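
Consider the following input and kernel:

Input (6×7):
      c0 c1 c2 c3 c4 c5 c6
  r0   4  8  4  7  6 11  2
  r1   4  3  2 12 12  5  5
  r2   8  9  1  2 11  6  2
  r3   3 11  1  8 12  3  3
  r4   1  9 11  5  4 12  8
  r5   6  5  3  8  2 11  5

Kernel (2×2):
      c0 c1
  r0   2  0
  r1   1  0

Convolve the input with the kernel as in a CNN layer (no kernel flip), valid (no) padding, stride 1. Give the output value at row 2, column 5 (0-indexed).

15

The receptive field on the input at this output position is [6 2 / 3 3]. Elementwise product with the kernel and sum: 6·2 + 3·1.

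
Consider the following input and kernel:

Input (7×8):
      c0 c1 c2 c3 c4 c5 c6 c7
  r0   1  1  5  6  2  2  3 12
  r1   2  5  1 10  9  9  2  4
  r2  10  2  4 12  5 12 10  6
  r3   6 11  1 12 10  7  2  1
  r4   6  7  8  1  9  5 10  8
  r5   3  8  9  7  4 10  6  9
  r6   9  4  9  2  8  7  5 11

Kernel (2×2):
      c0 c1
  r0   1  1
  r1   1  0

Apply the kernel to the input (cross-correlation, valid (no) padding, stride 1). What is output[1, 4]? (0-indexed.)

The receptive field on the input at this output position is [9 9 / 5 12]. Elementwise product with the kernel and sum: 9·1 + 9·1 + 5·1.

23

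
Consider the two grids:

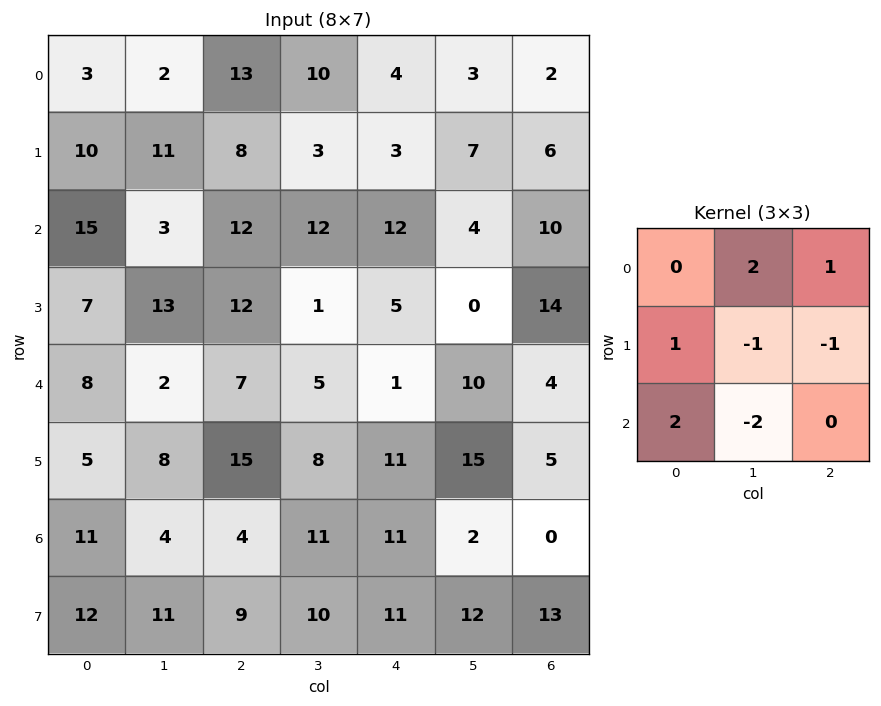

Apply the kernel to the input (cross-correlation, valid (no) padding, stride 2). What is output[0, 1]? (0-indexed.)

The receptive field on the input at this output position is [13 10 4 / 8 3 3 / 12 12 12]. Elementwise product with the kernel and sum: 10·2 + 4·1 + 8·1 + 3·-1 + 3·-1 + 12·2 + 12·-2.

26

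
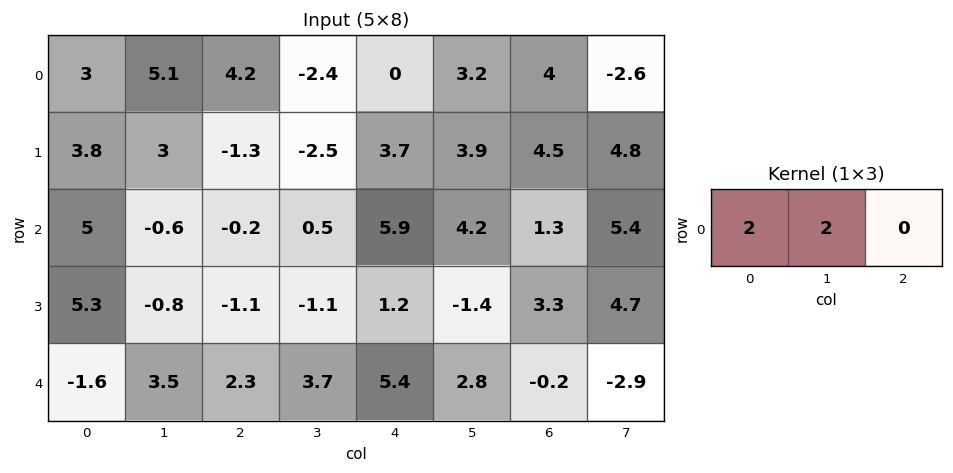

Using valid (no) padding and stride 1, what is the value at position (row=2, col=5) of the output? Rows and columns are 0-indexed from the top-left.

11

The receptive field on the input at this output position is [4.2 1.3 5.4]. Elementwise product with the kernel and sum: 4.2·2 + 1.3·2.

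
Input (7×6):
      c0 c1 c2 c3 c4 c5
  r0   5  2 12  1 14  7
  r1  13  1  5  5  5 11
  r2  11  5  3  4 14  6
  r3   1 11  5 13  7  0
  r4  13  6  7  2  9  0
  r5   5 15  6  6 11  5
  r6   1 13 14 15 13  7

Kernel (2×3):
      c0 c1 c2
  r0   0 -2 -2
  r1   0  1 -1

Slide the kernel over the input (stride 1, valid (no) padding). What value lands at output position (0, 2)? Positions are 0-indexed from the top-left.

-30

The receptive field on the input at this output position is [12 1 14 / 5 5 5]. Elementwise product with the kernel and sum: 1·-2 + 14·-2 + 5·1 + 5·-1.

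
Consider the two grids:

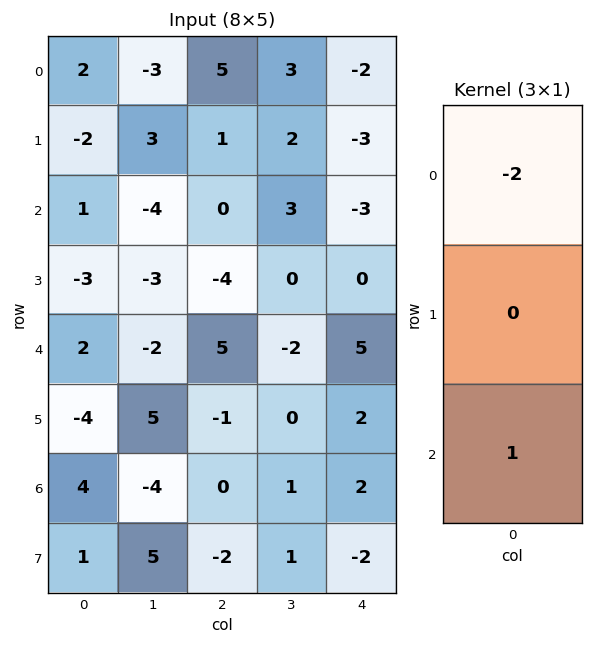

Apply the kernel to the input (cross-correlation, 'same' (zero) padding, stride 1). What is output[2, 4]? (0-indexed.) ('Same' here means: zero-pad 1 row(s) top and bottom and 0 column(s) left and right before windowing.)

6

The receptive field on the zero-padded input at this output position is [-3 / -3 / 0]. Elementwise product with the kernel and sum: -3·-2 + 0·1.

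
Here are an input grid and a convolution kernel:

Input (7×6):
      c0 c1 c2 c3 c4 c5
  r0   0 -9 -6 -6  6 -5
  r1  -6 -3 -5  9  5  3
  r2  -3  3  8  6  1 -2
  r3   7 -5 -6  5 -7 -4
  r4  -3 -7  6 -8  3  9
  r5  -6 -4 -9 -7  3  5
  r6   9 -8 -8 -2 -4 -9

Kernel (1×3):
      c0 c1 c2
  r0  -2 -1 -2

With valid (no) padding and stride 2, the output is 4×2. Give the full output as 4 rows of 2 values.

21 6
-13 -24
1 -10
6 26

Output[0,0]: The receptive field on the input at this output position is [0 -9 -6]. Elementwise product with the kernel and sum: 0·-2 + -9·-1 + -6·-2.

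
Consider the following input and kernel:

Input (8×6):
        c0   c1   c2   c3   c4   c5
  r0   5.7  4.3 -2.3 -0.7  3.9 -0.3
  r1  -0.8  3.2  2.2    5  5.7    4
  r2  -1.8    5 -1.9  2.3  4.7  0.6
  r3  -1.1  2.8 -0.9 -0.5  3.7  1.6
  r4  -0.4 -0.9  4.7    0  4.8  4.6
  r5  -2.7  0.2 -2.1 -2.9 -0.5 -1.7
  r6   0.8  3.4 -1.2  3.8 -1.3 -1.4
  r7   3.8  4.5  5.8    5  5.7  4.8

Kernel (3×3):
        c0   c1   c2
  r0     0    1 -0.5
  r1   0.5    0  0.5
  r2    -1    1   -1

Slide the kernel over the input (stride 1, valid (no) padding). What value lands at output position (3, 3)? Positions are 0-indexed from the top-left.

9.3

The receptive field on the input at this output position is [-0.5 3.7 1.6 / 0 4.8 4.6 / -2.9 -0.5 -1.7]. Elementwise product with the kernel and sum: 3.7·1 + 1.6·-0.5 + 0·0.5 + 4.6·0.5 + -2.9·-1 + -0.5·1 + -1.7·-1.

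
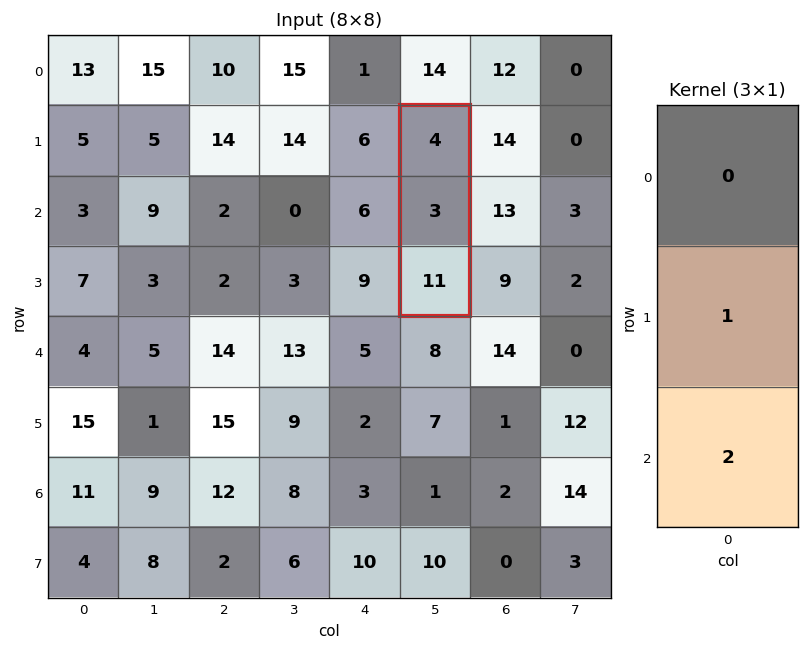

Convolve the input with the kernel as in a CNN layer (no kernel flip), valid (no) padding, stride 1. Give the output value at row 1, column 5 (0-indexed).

The receptive field on the input at this output position is [4 / 3 / 11]. Elementwise product with the kernel and sum: 3·1 + 11·2.

25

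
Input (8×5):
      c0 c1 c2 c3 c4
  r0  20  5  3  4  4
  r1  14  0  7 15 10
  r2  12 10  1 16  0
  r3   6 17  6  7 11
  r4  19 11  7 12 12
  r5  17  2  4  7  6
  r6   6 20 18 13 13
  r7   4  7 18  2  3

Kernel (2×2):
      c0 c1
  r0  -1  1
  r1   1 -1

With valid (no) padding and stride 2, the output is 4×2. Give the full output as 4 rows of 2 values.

-1 -7
-13 14
7 2
11 11

Output[0,0]: The receptive field on the input at this output position is [20 5 / 14 0]. Elementwise product with the kernel and sum: 20·-1 + 5·1 + 14·1 + 0·-1.
Output[0,1]: The receptive field on the input at this output position is [3 4 / 7 15]. Elementwise product with the kernel and sum: 3·-1 + 4·1 + 7·1 + 15·-1.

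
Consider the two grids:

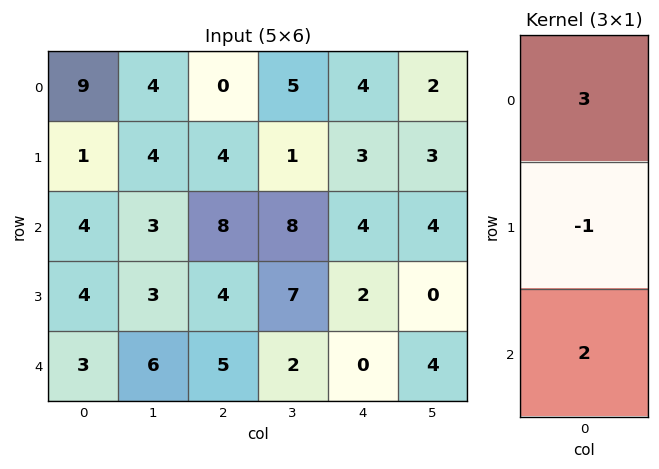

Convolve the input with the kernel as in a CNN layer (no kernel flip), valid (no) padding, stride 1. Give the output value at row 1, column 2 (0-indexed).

The receptive field on the input at this output position is [4 / 8 / 4]. Elementwise product with the kernel and sum: 4·3 + 8·-1 + 4·2.

12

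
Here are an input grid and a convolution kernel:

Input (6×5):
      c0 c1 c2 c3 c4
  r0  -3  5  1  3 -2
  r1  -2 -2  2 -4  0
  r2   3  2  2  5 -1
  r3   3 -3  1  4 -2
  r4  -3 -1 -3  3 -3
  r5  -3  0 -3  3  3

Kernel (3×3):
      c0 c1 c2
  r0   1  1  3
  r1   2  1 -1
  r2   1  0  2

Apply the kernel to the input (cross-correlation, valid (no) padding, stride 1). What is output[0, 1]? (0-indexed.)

The receptive field on the input at this output position is [5 1 3 / -2 2 -4 / 2 2 5]. Elementwise product with the kernel and sum: 5·1 + 1·1 + 3·3 + -2·2 + 2·1 + -4·-1 + 2·1 + 5·2.

29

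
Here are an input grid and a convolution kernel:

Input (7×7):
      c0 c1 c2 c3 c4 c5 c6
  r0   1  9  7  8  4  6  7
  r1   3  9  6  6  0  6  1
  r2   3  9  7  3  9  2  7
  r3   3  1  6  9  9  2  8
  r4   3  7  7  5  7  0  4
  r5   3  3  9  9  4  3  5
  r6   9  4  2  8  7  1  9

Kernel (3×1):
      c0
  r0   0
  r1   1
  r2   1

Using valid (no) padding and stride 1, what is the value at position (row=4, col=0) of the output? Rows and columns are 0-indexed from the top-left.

12

The receptive field on the input at this output position is [3 / 3 / 9]. Elementwise product with the kernel and sum: 3·1 + 9·1.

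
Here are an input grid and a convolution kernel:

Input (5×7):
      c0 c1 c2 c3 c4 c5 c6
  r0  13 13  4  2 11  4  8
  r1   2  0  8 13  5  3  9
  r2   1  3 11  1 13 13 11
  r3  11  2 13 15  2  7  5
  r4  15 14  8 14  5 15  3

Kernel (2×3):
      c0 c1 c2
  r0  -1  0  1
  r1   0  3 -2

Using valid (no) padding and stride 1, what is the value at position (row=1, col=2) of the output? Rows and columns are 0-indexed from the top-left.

-26

The receptive field on the input at this output position is [8 13 5 / 11 1 13]. Elementwise product with the kernel and sum: 8·-1 + 5·1 + 1·3 + 13·-2.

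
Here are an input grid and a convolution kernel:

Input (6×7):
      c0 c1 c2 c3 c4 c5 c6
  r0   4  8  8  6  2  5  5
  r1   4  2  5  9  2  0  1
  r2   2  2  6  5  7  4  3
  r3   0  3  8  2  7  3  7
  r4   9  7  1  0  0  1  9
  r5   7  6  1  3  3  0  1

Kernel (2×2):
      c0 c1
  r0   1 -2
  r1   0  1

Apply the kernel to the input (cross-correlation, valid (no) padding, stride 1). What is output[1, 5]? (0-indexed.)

The receptive field on the input at this output position is [0 1 / 4 3]. Elementwise product with the kernel and sum: 0·1 + 1·-2 + 3·1.

1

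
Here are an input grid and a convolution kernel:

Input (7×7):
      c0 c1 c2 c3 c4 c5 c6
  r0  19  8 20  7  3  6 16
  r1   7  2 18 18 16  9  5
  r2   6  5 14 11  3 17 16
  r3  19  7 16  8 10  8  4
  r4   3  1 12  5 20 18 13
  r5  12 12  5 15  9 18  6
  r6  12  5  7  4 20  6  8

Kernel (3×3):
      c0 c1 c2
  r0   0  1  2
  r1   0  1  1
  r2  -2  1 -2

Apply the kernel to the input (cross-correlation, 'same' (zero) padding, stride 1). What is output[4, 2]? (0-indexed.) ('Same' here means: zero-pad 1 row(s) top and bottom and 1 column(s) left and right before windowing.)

0

The receptive field on the zero-padded input at this output position is [7 16 8 / 1 12 5 / 12 5 15]. Elementwise product with the kernel and sum: 16·1 + 8·2 + 12·1 + 5·1 + 12·-2 + 5·1 + 15·-2.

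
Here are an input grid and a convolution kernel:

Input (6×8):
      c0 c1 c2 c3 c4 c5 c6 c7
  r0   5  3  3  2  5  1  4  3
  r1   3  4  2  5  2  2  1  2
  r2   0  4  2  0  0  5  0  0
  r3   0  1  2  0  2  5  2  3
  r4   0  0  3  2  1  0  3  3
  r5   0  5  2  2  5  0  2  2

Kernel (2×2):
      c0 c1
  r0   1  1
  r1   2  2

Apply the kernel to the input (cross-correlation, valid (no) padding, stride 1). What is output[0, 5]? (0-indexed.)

The receptive field on the input at this output position is [1 4 / 2 1]. Elementwise product with the kernel and sum: 1·1 + 4·1 + 2·2 + 1·2.

11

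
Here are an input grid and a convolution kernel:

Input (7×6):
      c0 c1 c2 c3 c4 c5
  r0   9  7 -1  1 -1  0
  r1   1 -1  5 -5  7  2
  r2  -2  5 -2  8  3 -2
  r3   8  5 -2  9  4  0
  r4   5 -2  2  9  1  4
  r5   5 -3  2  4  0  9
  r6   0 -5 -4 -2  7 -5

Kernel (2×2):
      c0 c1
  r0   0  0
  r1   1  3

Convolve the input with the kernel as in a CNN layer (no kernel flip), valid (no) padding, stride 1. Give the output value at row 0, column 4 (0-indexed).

The receptive field on the input at this output position is [-1 0 / 7 2]. Elementwise product with the kernel and sum: 7·1 + 2·3.

13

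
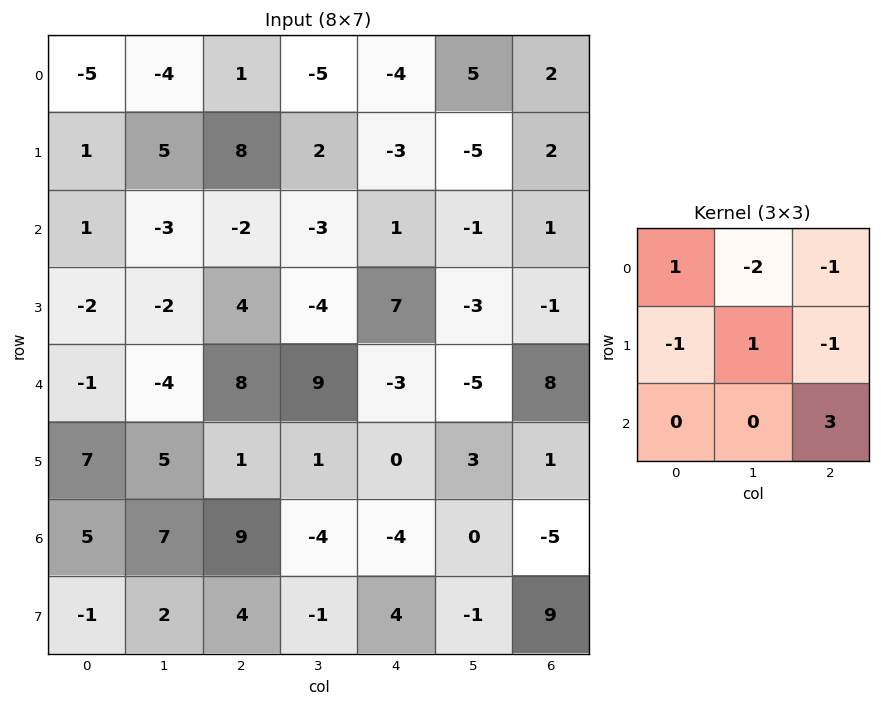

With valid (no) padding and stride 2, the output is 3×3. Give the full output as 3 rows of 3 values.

Output[0,0]: The receptive field on the input at this output position is [-5 -4 1 / 1 5 8 / 1 -3 -2]. Elementwise product with the kernel and sum: -5·1 + -4·-2 + 1·-1 + 1·-1 + 5·1 + 8·-1 + -2·3.

-8 15 -17
29 -21 17
23 -19 -14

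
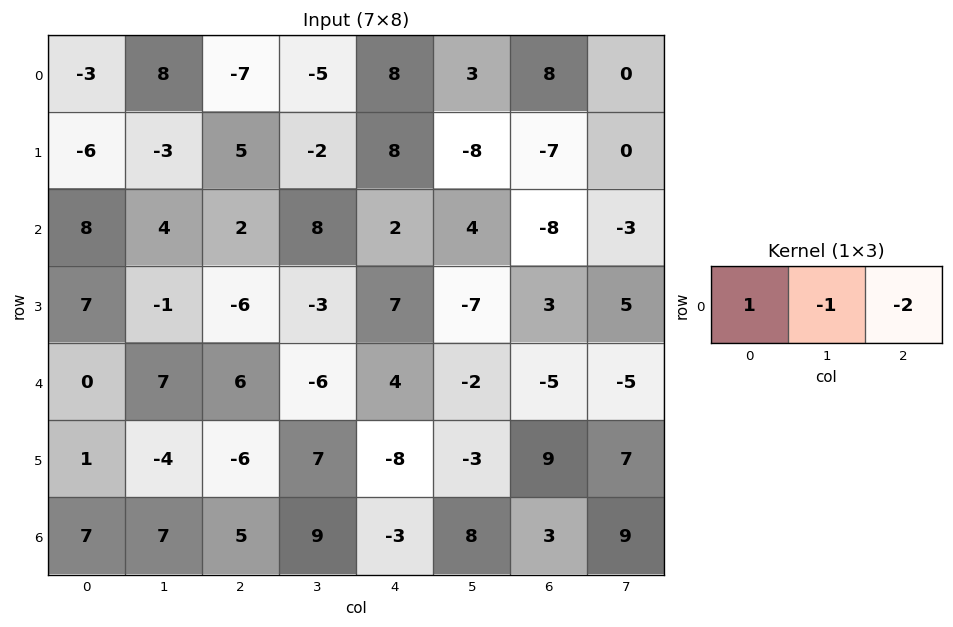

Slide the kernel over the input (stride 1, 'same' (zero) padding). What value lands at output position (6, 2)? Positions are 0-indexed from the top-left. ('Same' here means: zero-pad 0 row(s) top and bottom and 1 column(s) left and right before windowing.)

The receptive field on the zero-padded input at this output position is [7 5 9]. Elementwise product with the kernel and sum: 7·1 + 5·-1 + 9·-2.

-16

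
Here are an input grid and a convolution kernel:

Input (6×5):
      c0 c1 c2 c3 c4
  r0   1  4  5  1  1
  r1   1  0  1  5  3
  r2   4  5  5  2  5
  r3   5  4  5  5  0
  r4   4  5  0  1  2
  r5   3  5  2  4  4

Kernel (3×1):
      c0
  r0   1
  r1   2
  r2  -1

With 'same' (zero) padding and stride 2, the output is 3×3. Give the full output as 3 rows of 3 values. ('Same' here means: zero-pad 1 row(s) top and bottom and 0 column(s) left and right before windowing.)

1 9 -1
4 6 13
10 3 0

Output[0,0]: The receptive field on the zero-padded input at this output position is [0 / 1 / 1]. Elementwise product with the kernel and sum: 0·1 + 1·2 + 1·-1.
Output[0,1]: The receptive field on the zero-padded input at this output position is [0 / 5 / 1]. Elementwise product with the kernel and sum: 0·1 + 5·2 + 1·-1.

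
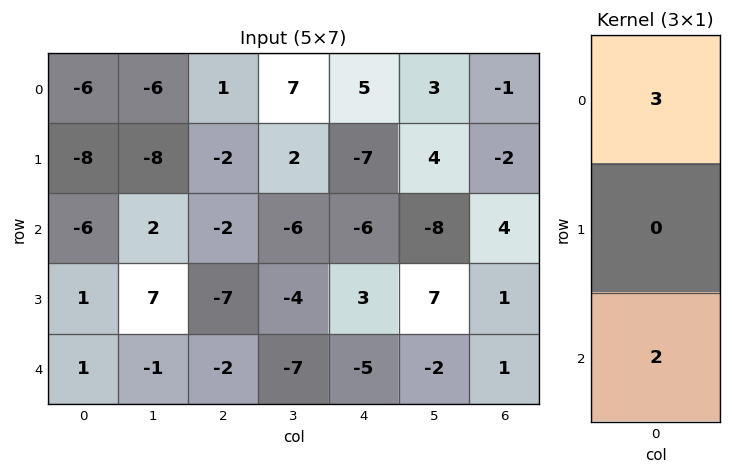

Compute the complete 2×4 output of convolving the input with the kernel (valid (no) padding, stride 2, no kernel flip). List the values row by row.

-30 -1 3 5
-16 -10 -28 14

Output[0,0]: The receptive field on the input at this output position is [-6 / -8 / -6]. Elementwise product with the kernel and sum: -6·3 + -6·2.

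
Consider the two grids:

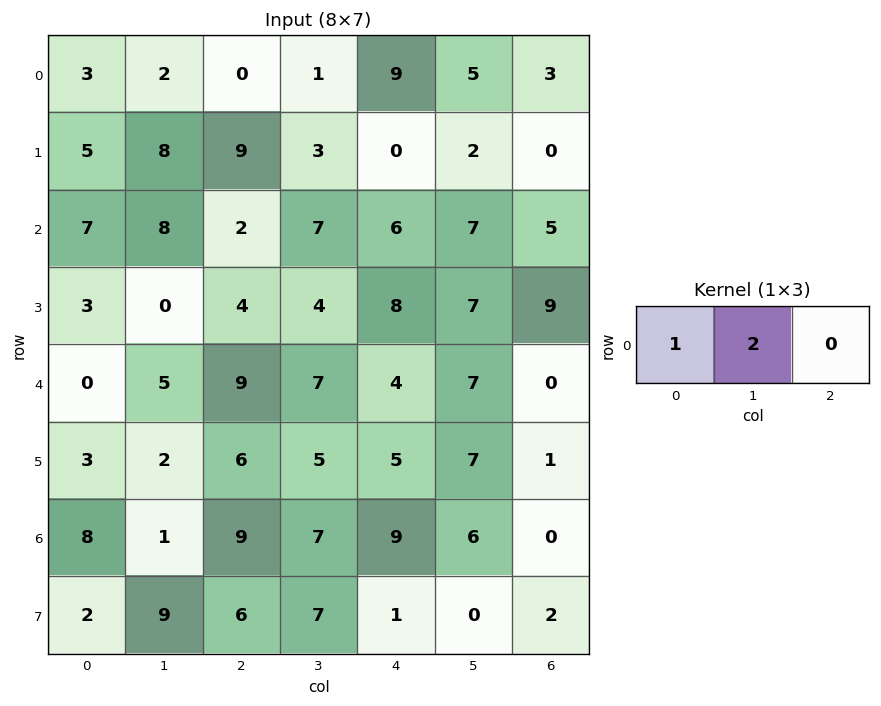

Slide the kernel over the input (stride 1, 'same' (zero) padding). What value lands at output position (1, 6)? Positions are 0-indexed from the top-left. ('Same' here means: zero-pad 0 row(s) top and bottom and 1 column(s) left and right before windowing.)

2

The receptive field on the zero-padded input at this output position is [2 0 0]. Elementwise product with the kernel and sum: 2·1 + 0·2.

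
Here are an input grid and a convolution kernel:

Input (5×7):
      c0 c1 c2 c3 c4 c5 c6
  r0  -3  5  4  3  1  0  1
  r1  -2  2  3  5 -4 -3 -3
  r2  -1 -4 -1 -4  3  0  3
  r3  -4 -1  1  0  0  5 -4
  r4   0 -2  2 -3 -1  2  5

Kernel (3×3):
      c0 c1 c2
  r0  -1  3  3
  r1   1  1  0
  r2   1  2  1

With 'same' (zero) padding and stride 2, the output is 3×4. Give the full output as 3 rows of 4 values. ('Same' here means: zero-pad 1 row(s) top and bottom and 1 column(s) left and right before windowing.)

-5 22 -2 -8
-10 18 -22 -6
-15 4 11 -10

Output[0,0]: The receptive field on the zero-padded input at this output position is [0 0 0 / 0 -3 5 / 0 -2 2]. Elementwise product with the kernel and sum: 0·-1 + 0·3 + 0·3 + 0·1 + -3·1 + 0·1 + -2·2 + 2·1.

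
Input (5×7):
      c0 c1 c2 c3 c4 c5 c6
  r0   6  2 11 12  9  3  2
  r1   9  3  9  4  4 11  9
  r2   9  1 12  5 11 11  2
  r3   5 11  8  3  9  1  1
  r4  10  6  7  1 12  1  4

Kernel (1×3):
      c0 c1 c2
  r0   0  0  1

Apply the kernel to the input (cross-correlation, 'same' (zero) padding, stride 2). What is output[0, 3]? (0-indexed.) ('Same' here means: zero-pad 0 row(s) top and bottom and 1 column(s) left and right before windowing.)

0

The receptive field on the zero-padded input at this output position is [3 2 0]. Elementwise product with the kernel and sum: 0·1.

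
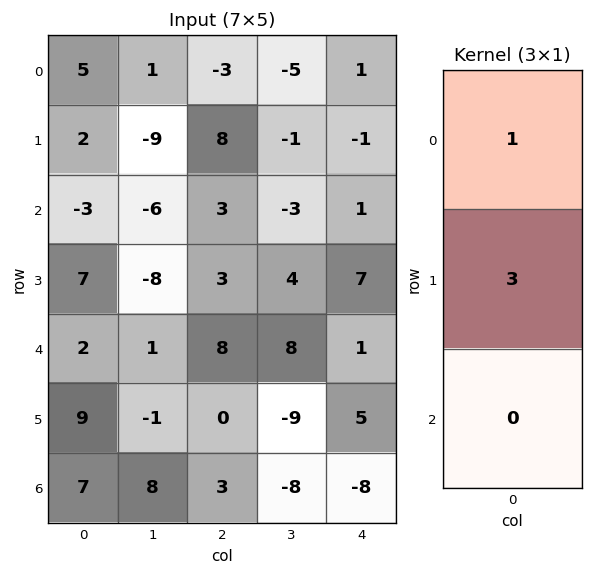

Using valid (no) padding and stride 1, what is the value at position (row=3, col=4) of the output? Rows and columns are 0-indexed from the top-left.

10

The receptive field on the input at this output position is [7 / 1 / 5]. Elementwise product with the kernel and sum: 7·1 + 1·3.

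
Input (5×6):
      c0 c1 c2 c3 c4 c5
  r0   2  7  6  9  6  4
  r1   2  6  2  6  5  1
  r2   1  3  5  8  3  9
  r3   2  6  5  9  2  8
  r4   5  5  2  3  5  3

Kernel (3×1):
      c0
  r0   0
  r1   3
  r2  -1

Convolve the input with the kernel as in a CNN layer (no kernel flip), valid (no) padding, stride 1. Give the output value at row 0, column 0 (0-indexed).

5

The receptive field on the input at this output position is [2 / 2 / 1]. Elementwise product with the kernel and sum: 2·3 + 1·-1.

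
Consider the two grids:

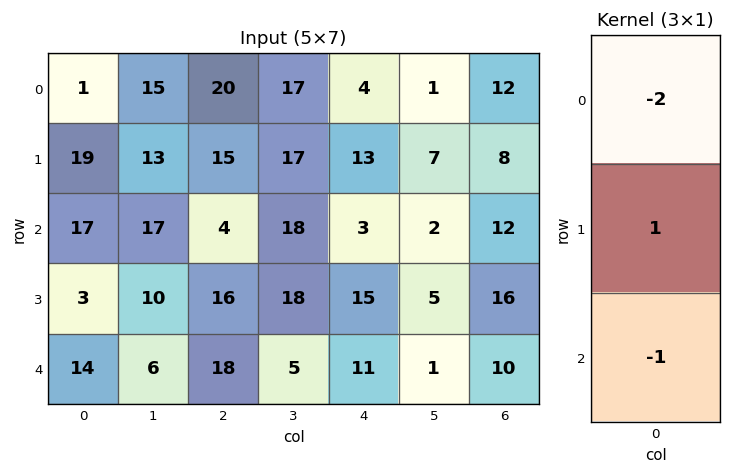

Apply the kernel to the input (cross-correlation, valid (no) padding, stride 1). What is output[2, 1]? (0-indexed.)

-30

The receptive field on the input at this output position is [17 / 10 / 6]. Elementwise product with the kernel and sum: 17·-2 + 10·1 + 6·-1.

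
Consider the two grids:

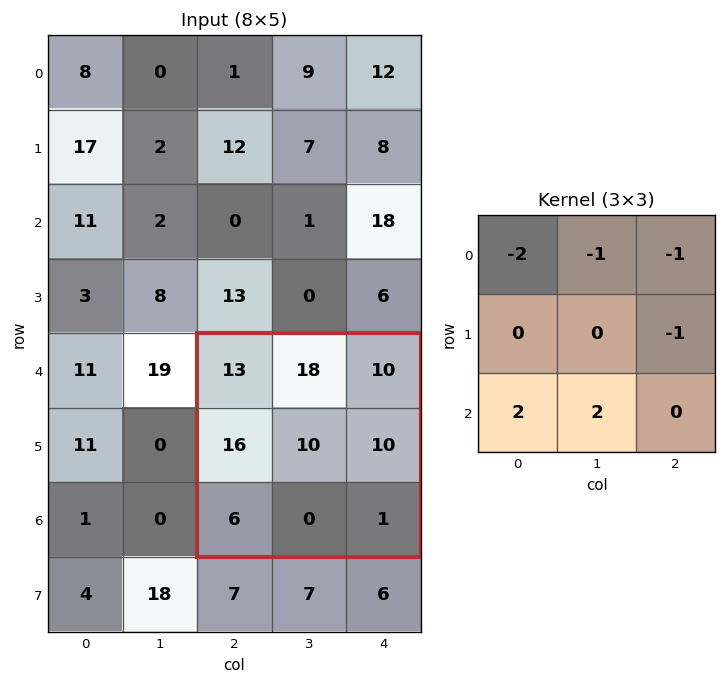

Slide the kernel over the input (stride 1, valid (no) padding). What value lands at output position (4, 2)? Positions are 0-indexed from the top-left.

-52

The receptive field on the input at this output position is [13 18 10 / 16 10 10 / 6 0 1]. Elementwise product with the kernel and sum: 13·-2 + 18·-1 + 10·-1 + 10·-1 + 6·2 + 0·2.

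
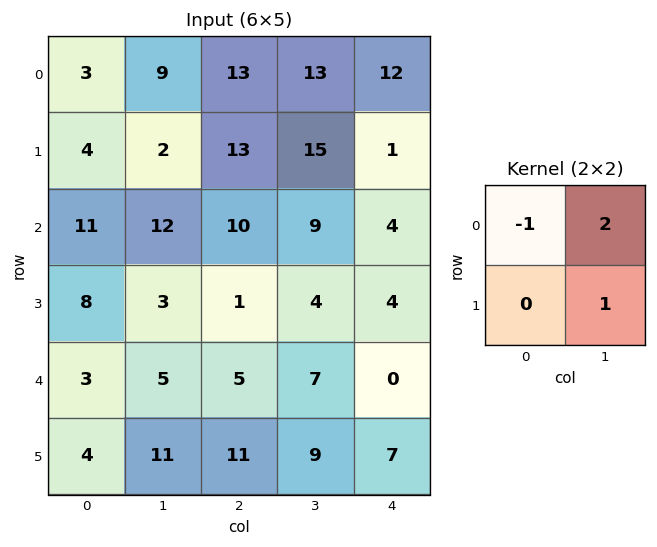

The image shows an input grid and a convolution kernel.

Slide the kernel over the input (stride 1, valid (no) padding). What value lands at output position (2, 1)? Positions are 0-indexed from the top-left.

The receptive field on the input at this output position is [12 10 / 3 1]. Elementwise product with the kernel and sum: 12·-1 + 10·2 + 1·1.

9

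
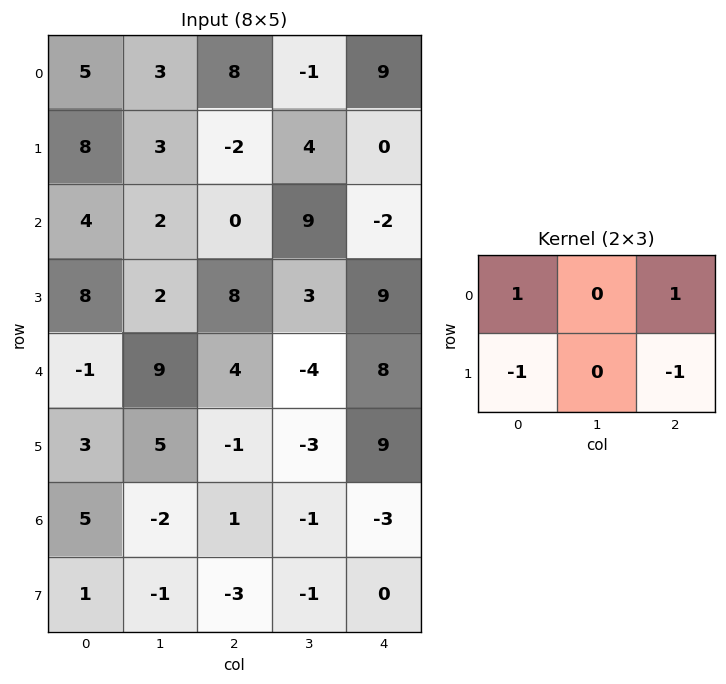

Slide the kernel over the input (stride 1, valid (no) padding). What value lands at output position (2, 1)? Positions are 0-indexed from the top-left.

6

The receptive field on the input at this output position is [2 0 9 / 2 8 3]. Elementwise product with the kernel and sum: 2·1 + 9·1 + 2·-1 + 3·-1.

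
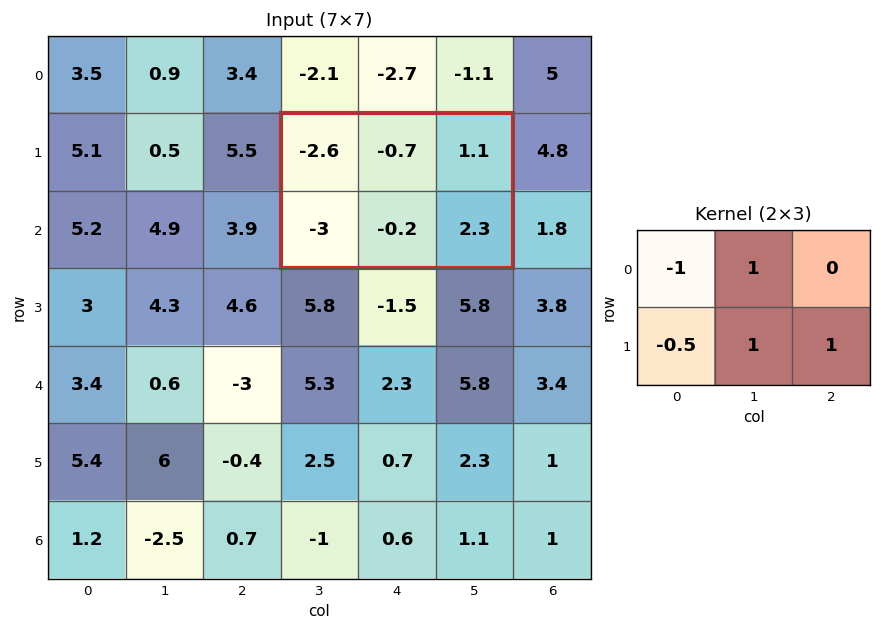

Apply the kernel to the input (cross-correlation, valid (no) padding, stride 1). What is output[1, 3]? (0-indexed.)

5.5

The receptive field on the input at this output position is [-2.6 -0.7 1.1 / -3 -0.2 2.3]. Elementwise product with the kernel and sum: -2.6·-1 + -0.7·1 + -3·-0.5 + -0.2·1 + 2.3·1.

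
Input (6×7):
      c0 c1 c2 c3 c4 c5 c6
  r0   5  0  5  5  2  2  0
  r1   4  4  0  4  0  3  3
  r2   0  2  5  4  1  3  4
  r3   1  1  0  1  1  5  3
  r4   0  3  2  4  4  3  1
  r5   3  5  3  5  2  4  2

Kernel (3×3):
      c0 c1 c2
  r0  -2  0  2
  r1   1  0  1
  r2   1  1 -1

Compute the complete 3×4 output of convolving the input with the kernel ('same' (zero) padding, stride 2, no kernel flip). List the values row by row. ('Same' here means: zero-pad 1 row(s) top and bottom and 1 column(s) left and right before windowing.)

0 5 8 8
10 6 2 5
3 10 18 -1

Output[0,0]: The receptive field on the zero-padded input at this output position is [0 0 0 / 0 5 0 / 0 4 4]. Elementwise product with the kernel and sum: 0·-2 + 0·2 + 0·1 + 0·1 + 0·1 + 4·1 + 4·-1.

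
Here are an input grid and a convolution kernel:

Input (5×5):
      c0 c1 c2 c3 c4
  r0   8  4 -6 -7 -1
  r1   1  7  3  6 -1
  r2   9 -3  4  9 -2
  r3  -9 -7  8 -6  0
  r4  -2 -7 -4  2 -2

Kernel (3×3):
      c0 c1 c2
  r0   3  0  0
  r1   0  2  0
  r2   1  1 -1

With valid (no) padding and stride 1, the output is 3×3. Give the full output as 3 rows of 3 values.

40 10 9
-27 36 29
8 -6 0

Output[0,0]: The receptive field on the input at this output position is [8 4 -6 / 1 7 3 / 9 -3 4]. Elementwise product with the kernel and sum: 8·3 + 7·2 + 9·1 + -3·1 + 4·-1.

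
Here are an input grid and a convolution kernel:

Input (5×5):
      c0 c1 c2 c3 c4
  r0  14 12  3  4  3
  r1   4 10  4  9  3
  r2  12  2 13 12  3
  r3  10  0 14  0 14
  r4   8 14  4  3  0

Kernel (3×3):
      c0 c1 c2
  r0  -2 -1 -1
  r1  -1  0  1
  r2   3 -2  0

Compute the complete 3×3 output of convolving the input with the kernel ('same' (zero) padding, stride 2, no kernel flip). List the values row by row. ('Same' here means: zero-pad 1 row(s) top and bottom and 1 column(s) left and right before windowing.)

Output[0,0]: The receptive field on the zero-padded input at this output position is [0 0 0 / 0 14 12 / 0 4 10]. Elementwise product with the kernel and sum: 0·-2 + 0·-1 + 0·-1 + 0·-1 + 12·1 + 0·3 + 4·-2.
Output[0,1]: The receptive field on the zero-padded input at this output position is [0 0 0 / 12 3 4 / 10 4 9]. Elementwise product with the kernel and sum: 0·-2 + 0·-1 + 0·-1 + 12·-1 + 4·1 + 10·3 + 4·-2.

4 14 17
-32 -51 -61
4 -25 -17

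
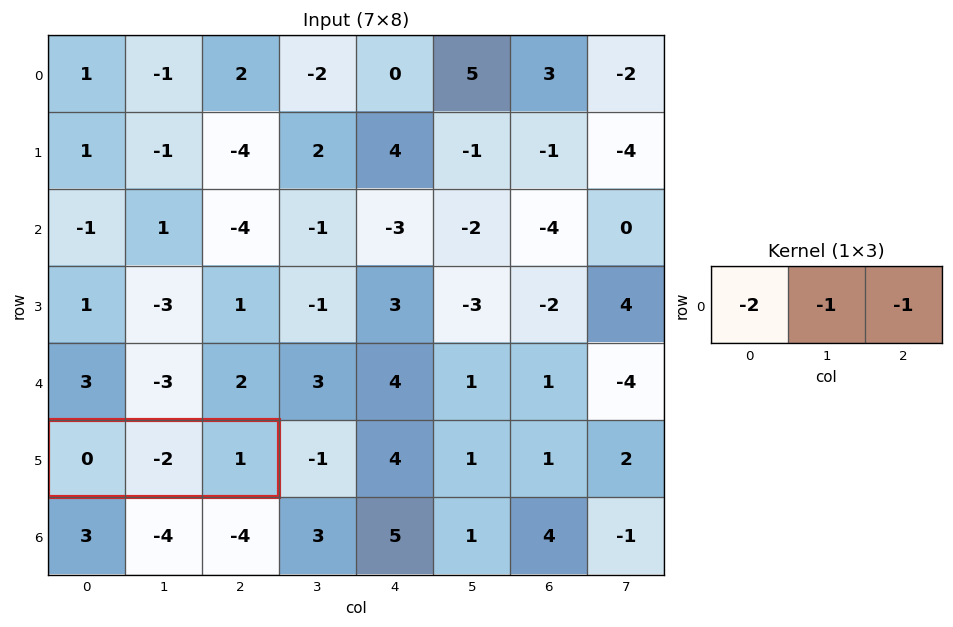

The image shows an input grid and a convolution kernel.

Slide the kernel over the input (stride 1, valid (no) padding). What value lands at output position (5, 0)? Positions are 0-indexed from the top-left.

1

The receptive field on the input at this output position is [0 -2 1]. Elementwise product with the kernel and sum: 0·-2 + -2·-1 + 1·-1.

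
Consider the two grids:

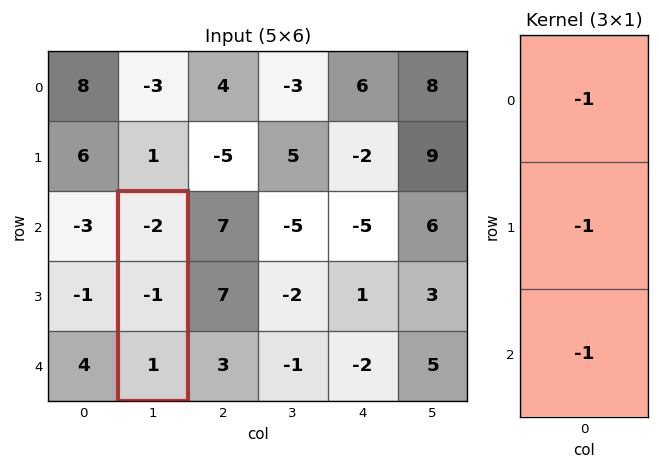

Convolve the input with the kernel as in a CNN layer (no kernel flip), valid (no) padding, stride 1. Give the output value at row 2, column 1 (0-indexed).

The receptive field on the input at this output position is [-2 / -1 / 1]. Elementwise product with the kernel and sum: -2·-1 + -1·-1 + 1·-1.

2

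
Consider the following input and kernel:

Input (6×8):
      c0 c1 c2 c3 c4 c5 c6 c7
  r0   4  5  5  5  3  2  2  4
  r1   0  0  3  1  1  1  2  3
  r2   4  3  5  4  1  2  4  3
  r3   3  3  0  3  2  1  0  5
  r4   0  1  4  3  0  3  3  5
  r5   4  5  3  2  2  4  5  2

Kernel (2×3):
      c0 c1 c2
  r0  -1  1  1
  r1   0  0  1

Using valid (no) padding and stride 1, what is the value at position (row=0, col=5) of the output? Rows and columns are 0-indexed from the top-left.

The receptive field on the input at this output position is [2 2 4 / 1 2 3]. Elementwise product with the kernel and sum: 2·-1 + 2·1 + 4·1 + 3·1.

7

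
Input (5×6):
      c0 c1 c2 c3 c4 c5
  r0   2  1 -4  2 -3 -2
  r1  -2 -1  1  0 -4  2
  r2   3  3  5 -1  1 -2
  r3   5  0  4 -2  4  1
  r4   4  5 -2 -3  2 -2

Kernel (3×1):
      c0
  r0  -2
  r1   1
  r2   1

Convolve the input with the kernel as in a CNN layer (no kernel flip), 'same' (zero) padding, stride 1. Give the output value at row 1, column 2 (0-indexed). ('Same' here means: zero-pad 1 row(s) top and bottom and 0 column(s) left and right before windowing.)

14

The receptive field on the zero-padded input at this output position is [-4 / 1 / 5]. Elementwise product with the kernel and sum: -4·-2 + 1·1 + 5·1.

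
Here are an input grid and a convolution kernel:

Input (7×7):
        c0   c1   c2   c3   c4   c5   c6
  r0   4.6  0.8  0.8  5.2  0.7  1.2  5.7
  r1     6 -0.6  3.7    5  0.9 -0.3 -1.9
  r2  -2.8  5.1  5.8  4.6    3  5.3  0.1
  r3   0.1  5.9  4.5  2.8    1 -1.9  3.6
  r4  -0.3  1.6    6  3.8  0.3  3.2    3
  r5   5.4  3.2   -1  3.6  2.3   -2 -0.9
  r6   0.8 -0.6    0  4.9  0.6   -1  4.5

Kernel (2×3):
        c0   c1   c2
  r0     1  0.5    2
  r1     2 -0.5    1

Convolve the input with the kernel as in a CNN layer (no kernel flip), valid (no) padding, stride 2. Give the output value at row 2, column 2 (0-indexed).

The receptive field on the input at this output position is [0.3 3.2 3 / 2.3 -2 -0.9]. Elementwise product with the kernel and sum: 0.3·1 + 3.2·0.5 + 3·2 + 2.3·2 + -2·-0.5 + -0.9·1.

12.6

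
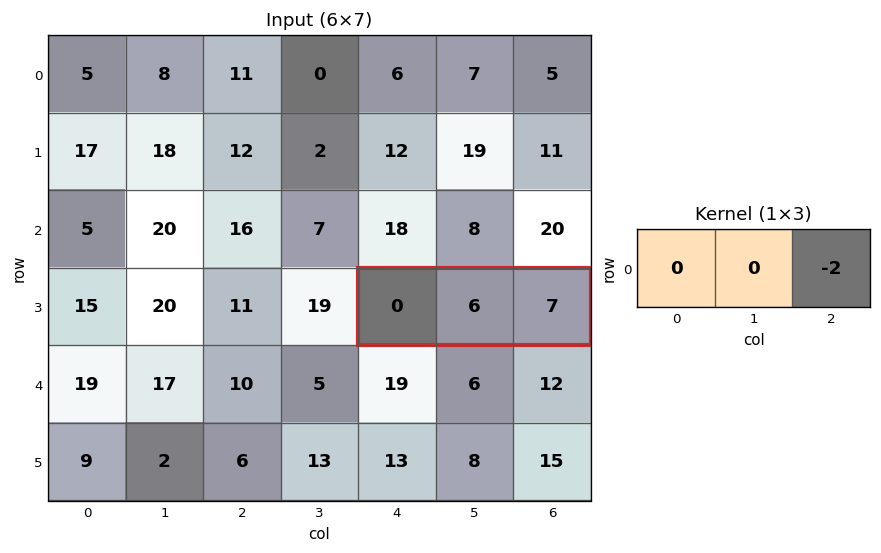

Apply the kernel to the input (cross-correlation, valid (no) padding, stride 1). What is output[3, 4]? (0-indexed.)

-14

The receptive field on the input at this output position is [0 6 7]. Elementwise product with the kernel and sum: 7·-2.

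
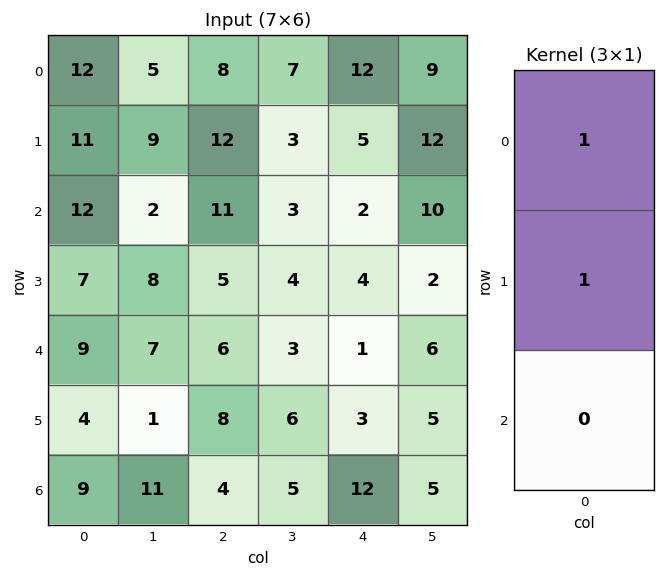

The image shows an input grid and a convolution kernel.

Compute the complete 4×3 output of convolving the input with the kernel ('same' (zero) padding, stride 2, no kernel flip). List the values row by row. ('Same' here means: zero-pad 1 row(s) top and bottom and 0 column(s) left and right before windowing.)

Output[0,0]: The receptive field on the zero-padded input at this output position is [0 / 12 / 11]. Elementwise product with the kernel and sum: 0·1 + 12·1.

12 8 12
23 23 7
16 11 5
13 12 15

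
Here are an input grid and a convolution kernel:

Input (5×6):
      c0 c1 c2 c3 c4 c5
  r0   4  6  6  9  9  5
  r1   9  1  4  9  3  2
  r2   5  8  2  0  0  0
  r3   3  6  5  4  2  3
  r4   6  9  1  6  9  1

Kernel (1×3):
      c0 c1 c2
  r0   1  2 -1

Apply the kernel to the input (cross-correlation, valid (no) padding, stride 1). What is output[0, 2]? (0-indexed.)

15

The receptive field on the input at this output position is [6 9 9]. Elementwise product with the kernel and sum: 6·1 + 9·2 + 9·-1.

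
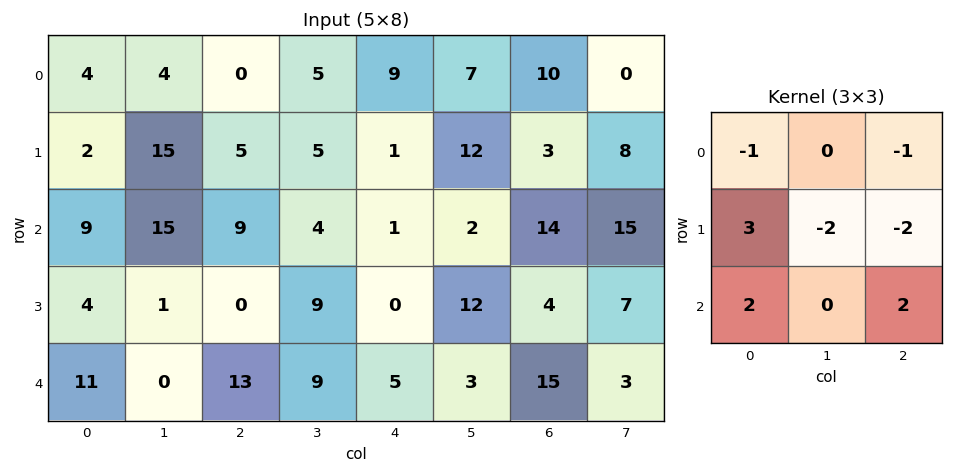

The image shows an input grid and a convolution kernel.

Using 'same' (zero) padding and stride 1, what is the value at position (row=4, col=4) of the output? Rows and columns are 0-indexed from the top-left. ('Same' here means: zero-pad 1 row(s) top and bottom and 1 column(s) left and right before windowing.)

-10

The receptive field on the zero-padded input at this output position is [9 0 12 / 9 5 3 / 0 0 0]. Elementwise product with the kernel and sum: 9·-1 + 12·-1 + 9·3 + 5·-2 + 3·-2 + 0·2 + 0·2.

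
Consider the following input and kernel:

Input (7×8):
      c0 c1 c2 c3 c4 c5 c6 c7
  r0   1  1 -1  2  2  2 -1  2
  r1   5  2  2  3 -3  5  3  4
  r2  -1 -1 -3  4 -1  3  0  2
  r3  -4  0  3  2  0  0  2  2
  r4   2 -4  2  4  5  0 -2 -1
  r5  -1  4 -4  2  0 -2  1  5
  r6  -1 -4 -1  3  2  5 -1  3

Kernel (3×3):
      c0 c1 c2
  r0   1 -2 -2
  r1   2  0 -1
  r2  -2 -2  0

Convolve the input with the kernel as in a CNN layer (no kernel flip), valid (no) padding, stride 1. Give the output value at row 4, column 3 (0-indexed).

The receptive field on the input at this output position is [4 5 0 / 2 0 -2 / 3 2 5]. Elementwise product with the kernel and sum: 4·1 + 5·-2 + 0·-2 + 2·2 + -2·-1 + 3·-2 + 2·-2.

-10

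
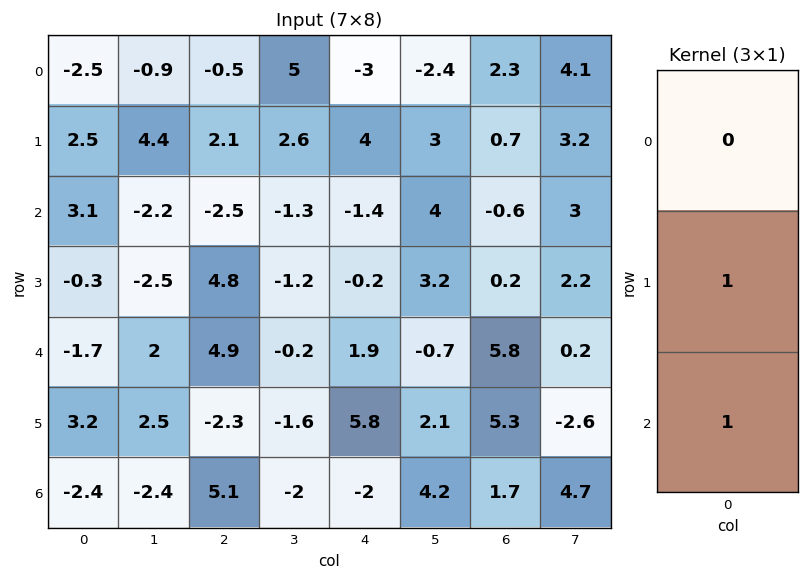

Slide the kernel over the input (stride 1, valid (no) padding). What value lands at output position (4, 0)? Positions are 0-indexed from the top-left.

The receptive field on the input at this output position is [-1.7 / 3.2 / -2.4]. Elementwise product with the kernel and sum: 3.2·1 + -2.4·1.

0.8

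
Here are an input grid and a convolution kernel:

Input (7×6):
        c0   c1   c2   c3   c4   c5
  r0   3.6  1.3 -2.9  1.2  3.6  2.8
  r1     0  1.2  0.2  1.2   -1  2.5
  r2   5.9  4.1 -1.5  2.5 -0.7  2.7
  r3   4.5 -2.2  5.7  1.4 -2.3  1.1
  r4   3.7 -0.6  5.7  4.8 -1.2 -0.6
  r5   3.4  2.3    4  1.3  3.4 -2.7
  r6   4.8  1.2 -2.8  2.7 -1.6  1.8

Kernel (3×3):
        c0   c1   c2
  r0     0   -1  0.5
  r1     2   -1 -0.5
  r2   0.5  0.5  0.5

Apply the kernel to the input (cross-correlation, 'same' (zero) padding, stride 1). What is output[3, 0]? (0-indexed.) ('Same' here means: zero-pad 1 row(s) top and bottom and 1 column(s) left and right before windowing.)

The receptive field on the zero-padded input at this output position is [0 5.9 4.1 / 0 4.5 -2.2 / 0 3.7 -0.6]. Elementwise product with the kernel and sum: 5.9·-1 + 4.1·0.5 + 0·2 + 4.5·-1 + -2.2·-0.5 + 0·0.5 + 3.7·0.5 + -0.6·0.5.

-5.7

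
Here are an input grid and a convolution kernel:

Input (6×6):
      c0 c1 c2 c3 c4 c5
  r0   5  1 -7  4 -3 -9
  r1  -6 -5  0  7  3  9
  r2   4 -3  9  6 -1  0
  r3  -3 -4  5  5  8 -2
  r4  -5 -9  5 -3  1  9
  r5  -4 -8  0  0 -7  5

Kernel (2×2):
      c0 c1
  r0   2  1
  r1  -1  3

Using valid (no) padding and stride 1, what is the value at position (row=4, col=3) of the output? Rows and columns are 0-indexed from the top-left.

-26

The receptive field on the input at this output position is [-3 1 / 0 -7]. Elementwise product with the kernel and sum: -3·2 + 1·1 + 0·-1 + -7·3.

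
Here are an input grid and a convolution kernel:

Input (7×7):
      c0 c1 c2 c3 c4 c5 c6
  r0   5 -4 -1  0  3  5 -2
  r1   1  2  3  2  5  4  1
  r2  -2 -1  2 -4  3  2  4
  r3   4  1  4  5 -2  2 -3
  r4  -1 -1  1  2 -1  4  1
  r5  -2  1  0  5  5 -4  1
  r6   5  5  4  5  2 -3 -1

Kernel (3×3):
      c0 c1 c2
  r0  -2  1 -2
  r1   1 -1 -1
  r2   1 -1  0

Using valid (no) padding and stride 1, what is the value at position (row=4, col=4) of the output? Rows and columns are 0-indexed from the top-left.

The receptive field on the input at this output position is [-1 4 1 / 5 -4 1 / 2 -3 -1]. Elementwise product with the kernel and sum: -1·-2 + 4·1 + 1·-2 + 5·1 + -4·-1 + 1·-1 + 2·1 + -3·-1.

17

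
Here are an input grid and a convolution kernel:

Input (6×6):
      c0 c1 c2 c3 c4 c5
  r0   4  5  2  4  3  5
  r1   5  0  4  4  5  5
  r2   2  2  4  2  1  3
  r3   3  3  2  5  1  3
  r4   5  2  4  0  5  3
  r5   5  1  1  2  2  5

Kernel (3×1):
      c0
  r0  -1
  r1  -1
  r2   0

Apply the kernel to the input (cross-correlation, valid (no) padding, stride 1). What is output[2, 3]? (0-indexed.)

The receptive field on the input at this output position is [2 / 5 / 0]. Elementwise product with the kernel and sum: 2·-1 + 5·-1.

-7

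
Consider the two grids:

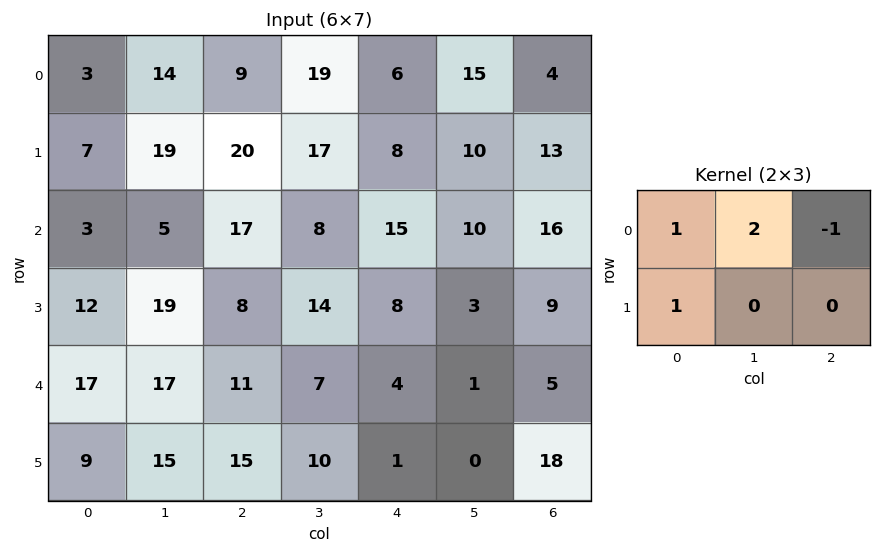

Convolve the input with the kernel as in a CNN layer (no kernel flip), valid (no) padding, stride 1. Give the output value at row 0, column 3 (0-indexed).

33

The receptive field on the input at this output position is [19 6 15 / 17 8 10]. Elementwise product with the kernel and sum: 19·1 + 6·2 + 15·-1 + 17·1.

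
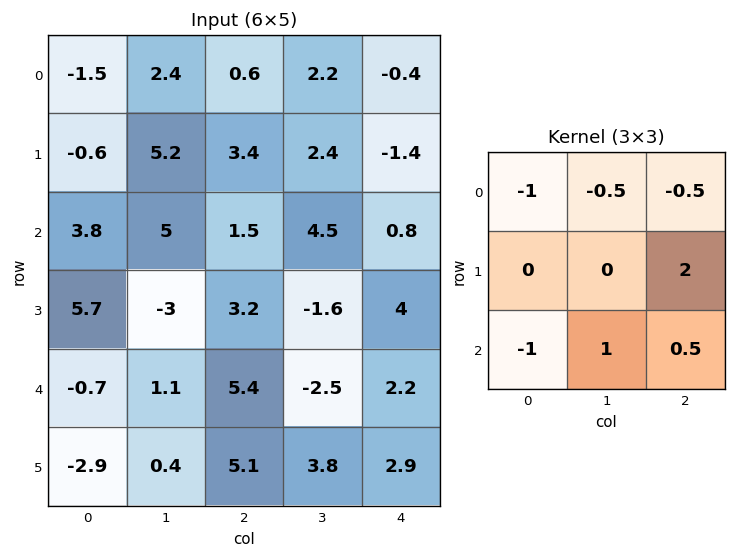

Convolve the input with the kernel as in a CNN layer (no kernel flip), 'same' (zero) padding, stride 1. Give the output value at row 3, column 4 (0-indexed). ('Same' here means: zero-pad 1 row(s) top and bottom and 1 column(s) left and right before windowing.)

-0.2

The receptive field on the zero-padded input at this output position is [4.5 0.8 0 / -1.6 4 0 / -2.5 2.2 0]. Elementwise product with the kernel and sum: 4.5·-1 + 0.8·-0.5 + 0·-0.5 + 0·2 + -2.5·-1 + 2.2·1 + 0·0.5.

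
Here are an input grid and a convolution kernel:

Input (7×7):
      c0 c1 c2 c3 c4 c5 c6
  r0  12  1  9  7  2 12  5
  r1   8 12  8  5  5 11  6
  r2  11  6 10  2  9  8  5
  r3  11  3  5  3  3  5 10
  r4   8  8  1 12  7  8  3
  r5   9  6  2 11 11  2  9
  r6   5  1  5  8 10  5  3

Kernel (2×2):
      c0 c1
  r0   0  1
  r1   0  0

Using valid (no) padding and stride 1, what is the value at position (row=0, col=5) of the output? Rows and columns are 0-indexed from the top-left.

5

The receptive field on the input at this output position is [12 5 / 11 6]. Elementwise product with the kernel and sum: 5·1.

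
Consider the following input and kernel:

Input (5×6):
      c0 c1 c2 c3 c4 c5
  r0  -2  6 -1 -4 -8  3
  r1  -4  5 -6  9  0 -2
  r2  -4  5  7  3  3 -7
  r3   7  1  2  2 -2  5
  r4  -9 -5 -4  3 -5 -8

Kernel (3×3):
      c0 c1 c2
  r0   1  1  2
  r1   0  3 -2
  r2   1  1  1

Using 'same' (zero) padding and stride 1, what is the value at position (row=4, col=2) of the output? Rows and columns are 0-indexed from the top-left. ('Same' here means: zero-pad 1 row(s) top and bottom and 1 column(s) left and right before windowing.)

-11

The receptive field on the zero-padded input at this output position is [1 2 2 / -5 -4 3 / 0 0 0]. Elementwise product with the kernel and sum: 1·1 + 2·1 + 2·2 + -4·3 + 3·-2 + 0·1 + 0·1 + 0·1.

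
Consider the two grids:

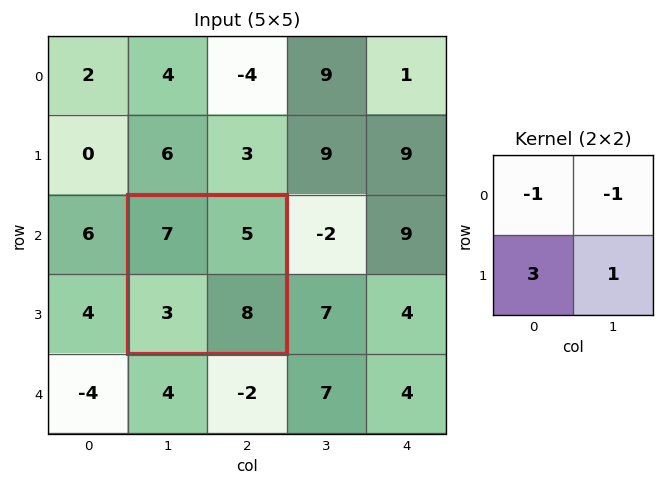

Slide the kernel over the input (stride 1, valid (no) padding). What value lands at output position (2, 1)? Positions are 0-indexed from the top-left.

The receptive field on the input at this output position is [7 5 / 3 8]. Elementwise product with the kernel and sum: 7·-1 + 5·-1 + 3·3 + 8·1.

5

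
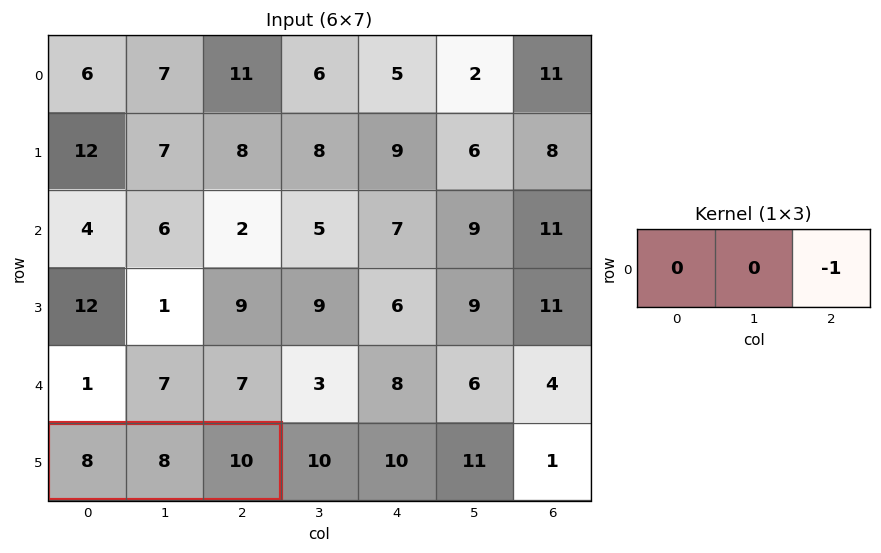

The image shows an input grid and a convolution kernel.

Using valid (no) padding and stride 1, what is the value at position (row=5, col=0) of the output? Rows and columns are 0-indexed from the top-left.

The receptive field on the input at this output position is [8 8 10]. Elementwise product with the kernel and sum: 10·-1.

-10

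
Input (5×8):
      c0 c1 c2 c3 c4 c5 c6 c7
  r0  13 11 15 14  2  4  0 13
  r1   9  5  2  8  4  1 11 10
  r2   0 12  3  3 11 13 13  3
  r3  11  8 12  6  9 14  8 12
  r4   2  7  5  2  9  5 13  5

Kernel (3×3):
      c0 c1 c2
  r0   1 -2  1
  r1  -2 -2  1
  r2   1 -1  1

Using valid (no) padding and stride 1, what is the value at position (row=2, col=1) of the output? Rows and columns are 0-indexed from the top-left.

-21

The receptive field on the input at this output position is [12 3 3 / 8 12 6 / 7 5 2]. Elementwise product with the kernel and sum: 12·1 + 3·-2 + 3·1 + 8·-2 + 12·-2 + 6·1 + 7·1 + 5·-1 + 2·1.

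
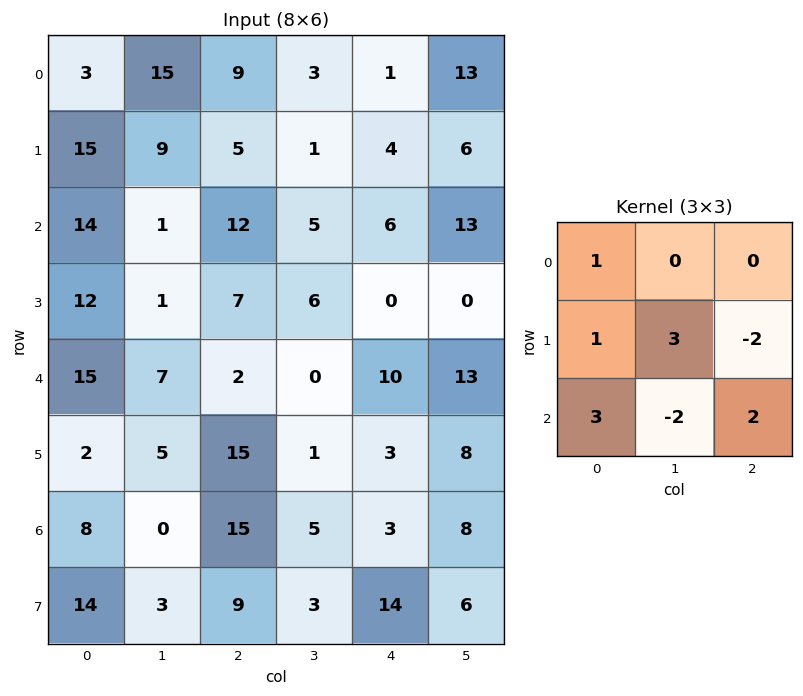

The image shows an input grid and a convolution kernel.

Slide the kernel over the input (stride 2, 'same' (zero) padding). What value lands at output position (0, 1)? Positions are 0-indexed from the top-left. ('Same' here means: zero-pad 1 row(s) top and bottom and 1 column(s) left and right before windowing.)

The receptive field on the zero-padded input at this output position is [0 0 0 / 15 9 3 / 9 5 1]. Elementwise product with the kernel and sum: 0·1 + 15·1 + 9·3 + 3·-2 + 9·3 + 5·-2 + 1·2.

55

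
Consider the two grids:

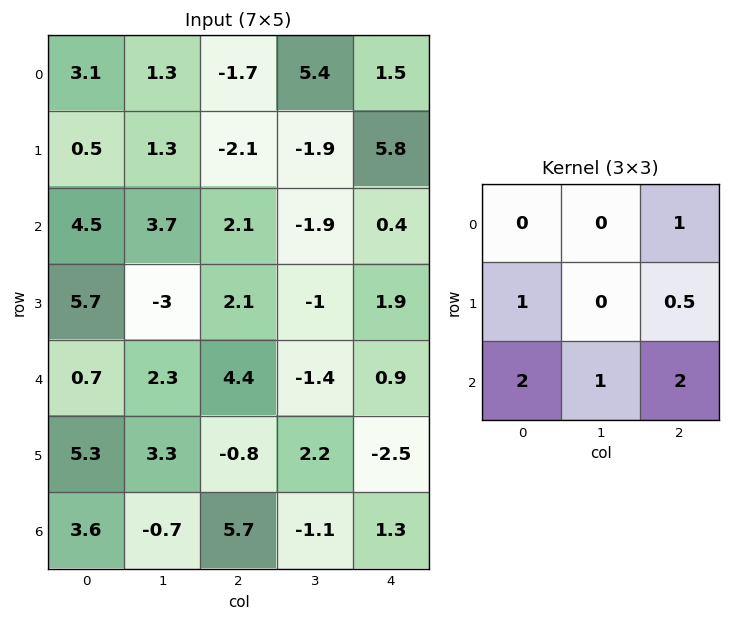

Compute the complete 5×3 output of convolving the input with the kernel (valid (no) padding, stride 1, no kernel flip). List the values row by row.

Output[0,0]: The receptive field on the input at this output position is [3.1 1.3 -1.7 / 0.5 1.3 -2.1 / 4.5 3.7 2.1]. Elementwise product with the kernel and sum: -1.7·1 + 0.5·1 + -2.1·0.5 + 4.5·2 + 3.7·1 + 2.1·2.
Output[0,1]: The receptive field on the input at this output position is [1.3 -1.7 5.4 / 1.3 -2.1 -1.9 / 3.7 2.1 -1.9]. Elementwise product with the kernel and sum: 5.4·1 + 1.3·1 + -1.9·0.5 + 3.7·2 + 2.1·1 + -1.9·2.

14.65 11.45 5.4
16.05 -5.05 15.1
21.35 0.8 12.65
17.3 10.8 2.35
27.2 5.1 11.75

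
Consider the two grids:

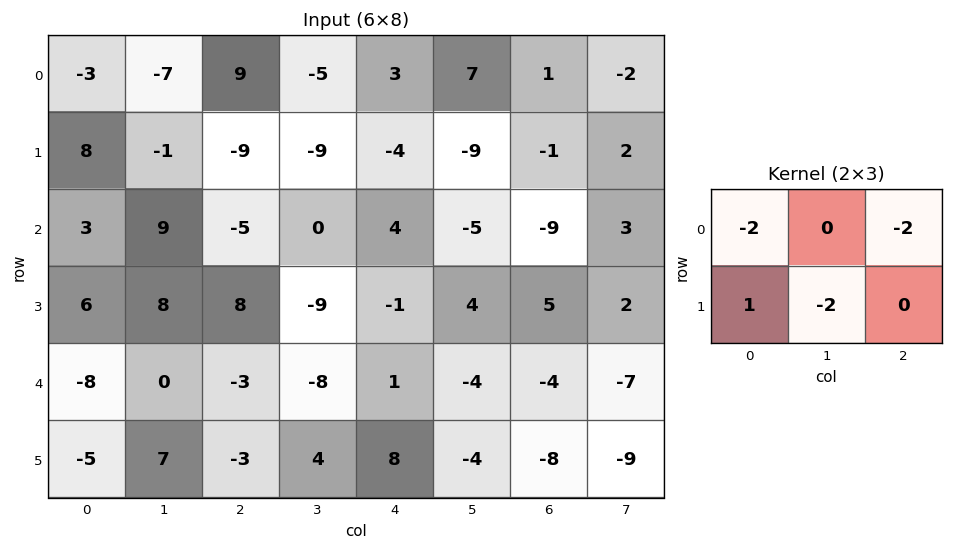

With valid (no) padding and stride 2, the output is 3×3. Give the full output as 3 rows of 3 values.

-2 -15 6
-6 28 1
3 -7 22

Output[0,0]: The receptive field on the input at this output position is [-3 -7 9 / 8 -1 -9]. Elementwise product with the kernel and sum: -3·-2 + 9·-2 + 8·1 + -1·-2.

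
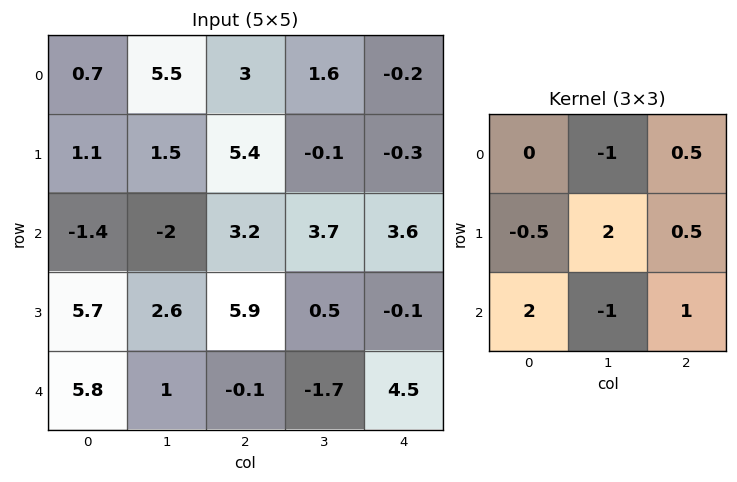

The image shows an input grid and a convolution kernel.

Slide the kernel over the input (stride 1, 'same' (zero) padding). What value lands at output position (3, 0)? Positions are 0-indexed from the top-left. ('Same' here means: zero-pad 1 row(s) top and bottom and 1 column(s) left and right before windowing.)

The receptive field on the zero-padded input at this output position is [0 -1.4 -2 / 0 5.7 2.6 / 0 5.8 1]. Elementwise product with the kernel and sum: -1.4·-1 + -2·0.5 + 0·-0.5 + 5.7·2 + 2.6·0.5 + 0·2 + 5.8·-1 + 1·1.

8.3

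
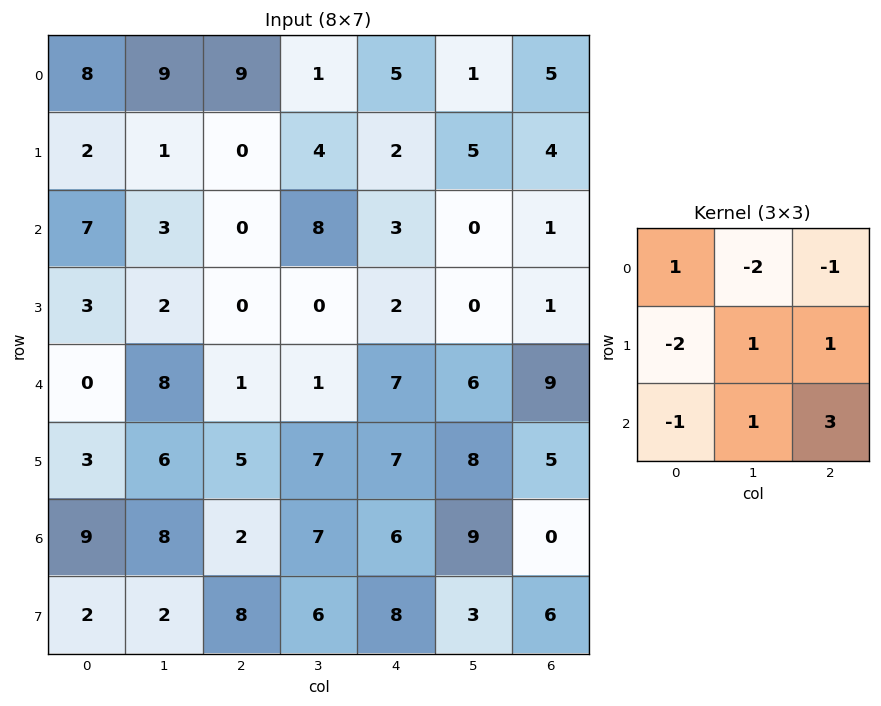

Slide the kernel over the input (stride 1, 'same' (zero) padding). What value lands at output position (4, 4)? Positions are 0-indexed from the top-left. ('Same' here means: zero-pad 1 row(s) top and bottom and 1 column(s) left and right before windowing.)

The receptive field on the zero-padded input at this output position is [0 2 0 / 1 7 6 / 7 7 8]. Elementwise product with the kernel and sum: 0·1 + 2·-2 + 0·-1 + 1·-2 + 7·1 + 6·1 + 7·-1 + 7·1 + 8·3.

31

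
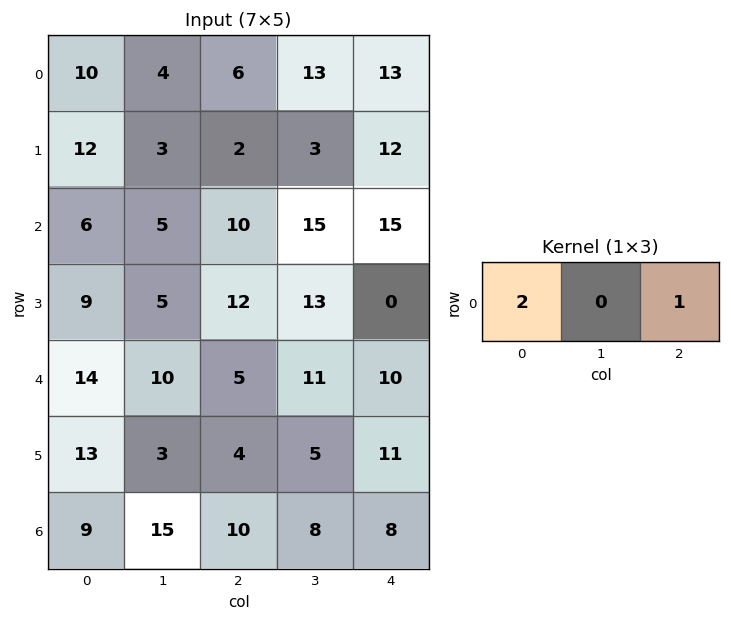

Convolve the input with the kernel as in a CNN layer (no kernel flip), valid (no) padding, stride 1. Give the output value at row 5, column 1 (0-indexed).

The receptive field on the input at this output position is [3 4 5]. Elementwise product with the kernel and sum: 3·2 + 5·1.

11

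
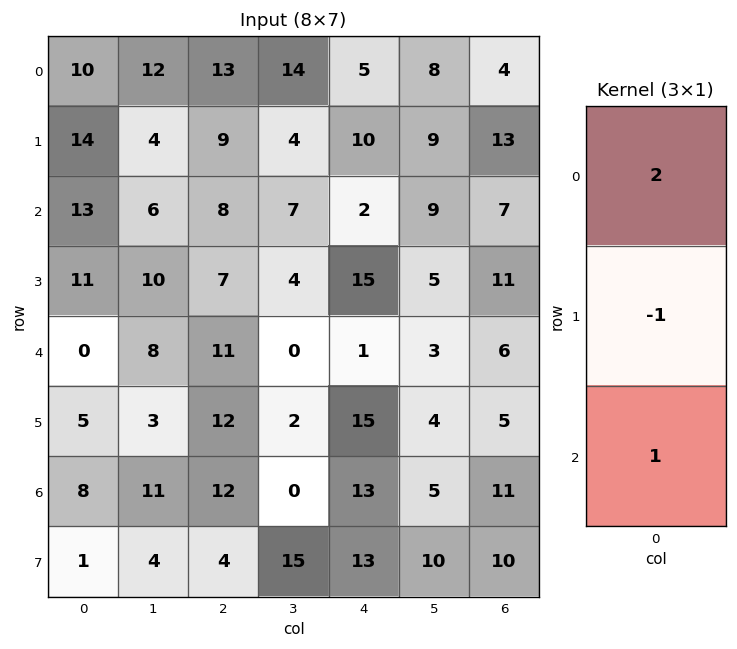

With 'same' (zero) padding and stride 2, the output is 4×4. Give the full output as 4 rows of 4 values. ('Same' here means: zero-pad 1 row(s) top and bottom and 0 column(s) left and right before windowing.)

Output[0,0]: The receptive field on the zero-padded input at this output position is [0 / 10 / 14]. Elementwise product with the kernel and sum: 0·2 + 10·-1 + 14·1.
Output[0,1]: The receptive field on the zero-padded input at this output position is [0 / 13 / 9]. Elementwise product with the kernel and sum: 0·2 + 13·-1 + 9·1.

4 -4 5 9
26 17 33 30
27 15 44 21
3 16 30 9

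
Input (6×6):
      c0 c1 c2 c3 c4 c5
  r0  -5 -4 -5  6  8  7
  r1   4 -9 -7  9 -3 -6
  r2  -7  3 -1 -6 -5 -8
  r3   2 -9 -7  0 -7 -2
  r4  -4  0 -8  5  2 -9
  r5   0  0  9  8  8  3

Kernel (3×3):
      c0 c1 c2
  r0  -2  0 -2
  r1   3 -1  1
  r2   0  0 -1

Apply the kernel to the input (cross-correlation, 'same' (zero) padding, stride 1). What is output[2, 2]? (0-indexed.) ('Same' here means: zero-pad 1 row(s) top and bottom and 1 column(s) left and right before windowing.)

The receptive field on the zero-padded input at this output position is [-9 -7 9 / 3 -1 -6 / -9 -7 0]. Elementwise product with the kernel and sum: -9·-2 + 9·-2 + 3·3 + -1·-1 + -6·1 + 0·-1.

4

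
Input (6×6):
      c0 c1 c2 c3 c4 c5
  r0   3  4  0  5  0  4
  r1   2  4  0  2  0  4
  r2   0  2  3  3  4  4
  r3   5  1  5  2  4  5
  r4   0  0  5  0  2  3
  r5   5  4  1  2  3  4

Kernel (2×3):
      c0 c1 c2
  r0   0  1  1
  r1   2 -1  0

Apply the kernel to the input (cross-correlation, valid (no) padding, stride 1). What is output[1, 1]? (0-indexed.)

The receptive field on the input at this output position is [4 0 2 / 2 3 3]. Elementwise product with the kernel and sum: 0·1 + 2·1 + 2·2 + 3·-1.

3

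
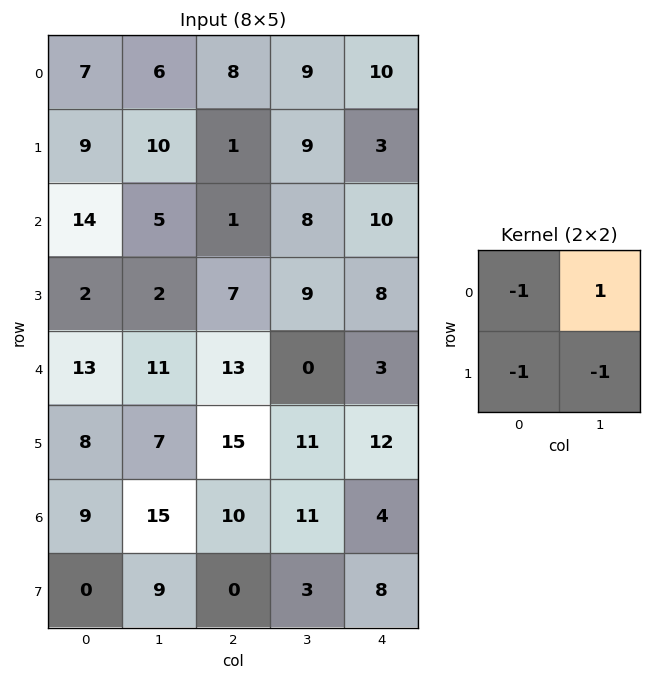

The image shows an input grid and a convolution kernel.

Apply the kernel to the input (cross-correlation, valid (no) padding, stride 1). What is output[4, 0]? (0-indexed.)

-17

The receptive field on the input at this output position is [13 11 / 8 7]. Elementwise product with the kernel and sum: 13·-1 + 11·1 + 8·-1 + 7·-1.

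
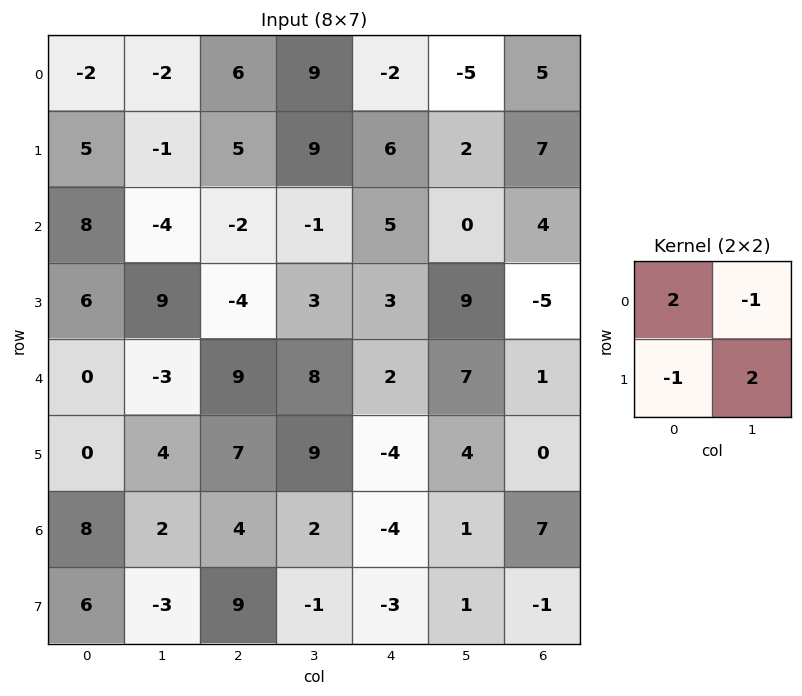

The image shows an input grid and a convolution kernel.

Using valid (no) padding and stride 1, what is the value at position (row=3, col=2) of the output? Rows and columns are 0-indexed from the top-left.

-4

The receptive field on the input at this output position is [-4 3 / 9 8]. Elementwise product with the kernel and sum: -4·2 + 3·-1 + 9·-1 + 8·2.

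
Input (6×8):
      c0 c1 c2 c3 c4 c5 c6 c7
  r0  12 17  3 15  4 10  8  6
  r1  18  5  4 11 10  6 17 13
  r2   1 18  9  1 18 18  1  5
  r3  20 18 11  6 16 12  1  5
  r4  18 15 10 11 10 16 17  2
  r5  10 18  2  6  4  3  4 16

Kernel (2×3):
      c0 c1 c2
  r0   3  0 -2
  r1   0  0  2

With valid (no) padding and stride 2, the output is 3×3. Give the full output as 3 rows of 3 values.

38 21 30
7 23 54
38 18 4

Output[0,0]: The receptive field on the input at this output position is [12 17 3 / 18 5 4]. Elementwise product with the kernel and sum: 12·3 + 3·-2 + 4·2.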